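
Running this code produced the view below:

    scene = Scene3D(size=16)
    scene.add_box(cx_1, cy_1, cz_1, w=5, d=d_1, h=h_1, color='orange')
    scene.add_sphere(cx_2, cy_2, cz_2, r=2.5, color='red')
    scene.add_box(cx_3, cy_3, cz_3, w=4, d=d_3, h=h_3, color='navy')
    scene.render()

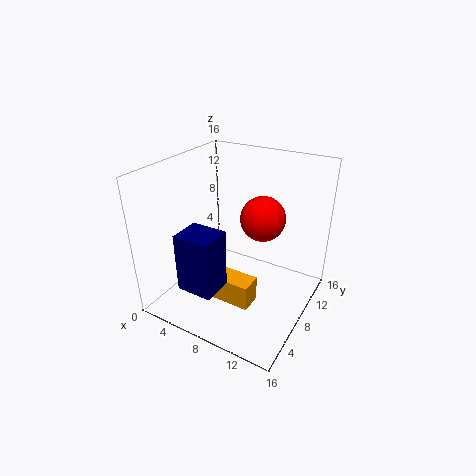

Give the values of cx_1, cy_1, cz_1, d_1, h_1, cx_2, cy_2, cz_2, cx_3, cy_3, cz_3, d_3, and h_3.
cx_1 = 5.5, cy_1 = 5.5, cz_1 = 0.5, d_1 = 2.5, h_1 = 3, cx_2 = 10, cy_2 = 10, cz_2 = 10, cx_3 = 4, cy_3 = 2, cz_3 = 3.5, d_3 = 3.5, h_3 = 6.5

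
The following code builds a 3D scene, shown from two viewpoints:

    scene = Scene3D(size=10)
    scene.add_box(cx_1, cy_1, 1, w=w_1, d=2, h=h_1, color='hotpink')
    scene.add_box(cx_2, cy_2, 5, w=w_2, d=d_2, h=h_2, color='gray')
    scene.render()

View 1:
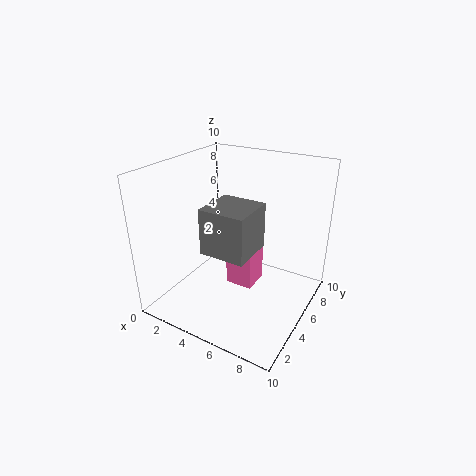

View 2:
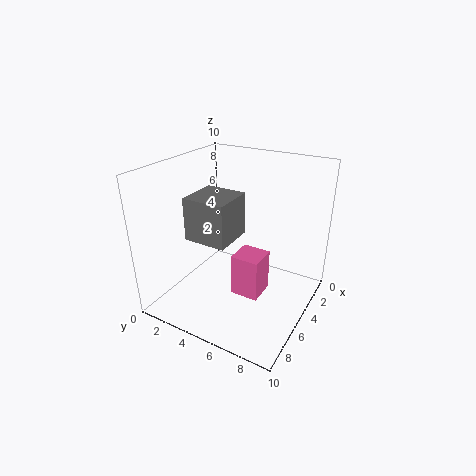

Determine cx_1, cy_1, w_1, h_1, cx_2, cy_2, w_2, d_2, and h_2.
cx_1 = 4; cy_1 = 5; w_1 = 2; h_1 = 3; cx_2 = 4; cy_2 = 2; w_2 = 3; d_2 = 3; h_2 = 3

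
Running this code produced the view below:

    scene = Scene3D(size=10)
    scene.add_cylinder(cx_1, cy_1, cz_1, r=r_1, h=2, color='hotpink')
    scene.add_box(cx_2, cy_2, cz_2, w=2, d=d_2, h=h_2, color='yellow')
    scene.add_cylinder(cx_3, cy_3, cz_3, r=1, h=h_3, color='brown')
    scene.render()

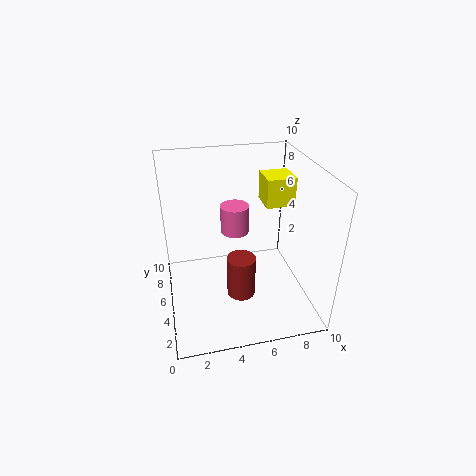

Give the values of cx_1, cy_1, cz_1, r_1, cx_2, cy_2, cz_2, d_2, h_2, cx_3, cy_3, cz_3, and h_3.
cx_1 = 5, cy_1 = 6, cz_1 = 5, r_1 = 1, cx_2 = 7, cy_2 = 5, cz_2 = 7, d_2 = 2, h_2 = 2, cx_3 = 5, cy_3 = 4, cz_3 = 1, h_3 = 3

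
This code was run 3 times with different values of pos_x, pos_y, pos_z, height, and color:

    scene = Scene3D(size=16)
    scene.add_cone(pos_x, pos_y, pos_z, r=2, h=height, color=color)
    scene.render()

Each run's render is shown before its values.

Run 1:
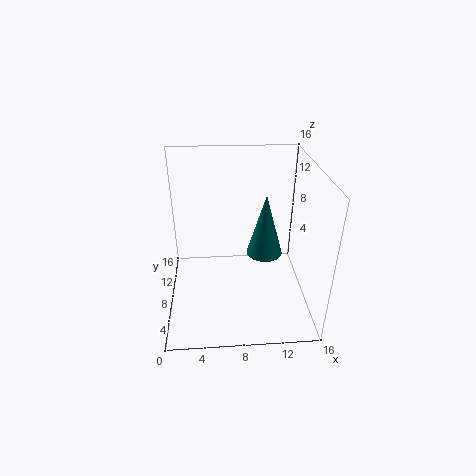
pos_x = 11; pos_y = 8; pos_z = 6; height = 7; color = 'teal'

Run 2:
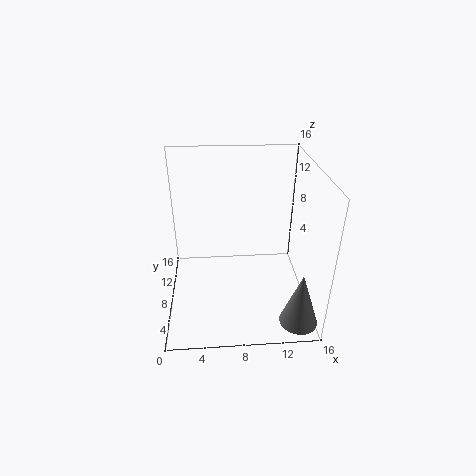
pos_x = 14; pos_y = 2; pos_z = 1; height = 6; color = 'gray'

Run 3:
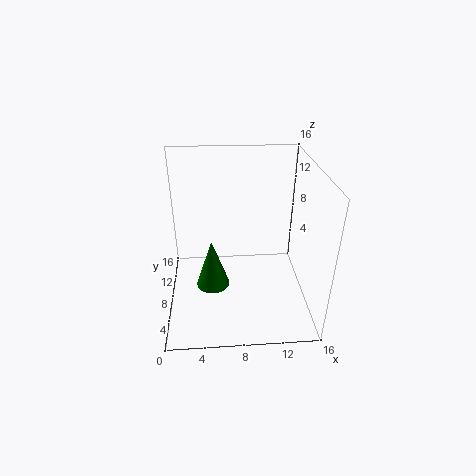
pos_x = 5; pos_y = 9; pos_z = 1; height = 6; color = 'green'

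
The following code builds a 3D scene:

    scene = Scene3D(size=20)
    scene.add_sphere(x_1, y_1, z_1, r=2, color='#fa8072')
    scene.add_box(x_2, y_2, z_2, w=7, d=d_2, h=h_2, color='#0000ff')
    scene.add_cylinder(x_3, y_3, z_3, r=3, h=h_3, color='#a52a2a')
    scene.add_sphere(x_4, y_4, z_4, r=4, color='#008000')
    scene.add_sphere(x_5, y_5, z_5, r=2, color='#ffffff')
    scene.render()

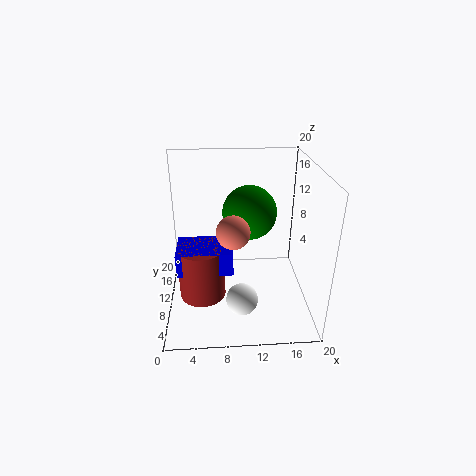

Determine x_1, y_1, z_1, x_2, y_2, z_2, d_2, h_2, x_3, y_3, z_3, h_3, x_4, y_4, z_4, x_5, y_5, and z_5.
x_1 = 9, y_1 = 4, z_1 = 14, x_2 = 2, y_2 = 4, z_2 = 8, d_2 = 5, h_2 = 3, x_3 = 5, y_3 = 6, z_3 = 4, h_3 = 7, x_4 = 12, y_4 = 14, z_4 = 12, x_5 = 10, y_5 = 3, z_5 = 5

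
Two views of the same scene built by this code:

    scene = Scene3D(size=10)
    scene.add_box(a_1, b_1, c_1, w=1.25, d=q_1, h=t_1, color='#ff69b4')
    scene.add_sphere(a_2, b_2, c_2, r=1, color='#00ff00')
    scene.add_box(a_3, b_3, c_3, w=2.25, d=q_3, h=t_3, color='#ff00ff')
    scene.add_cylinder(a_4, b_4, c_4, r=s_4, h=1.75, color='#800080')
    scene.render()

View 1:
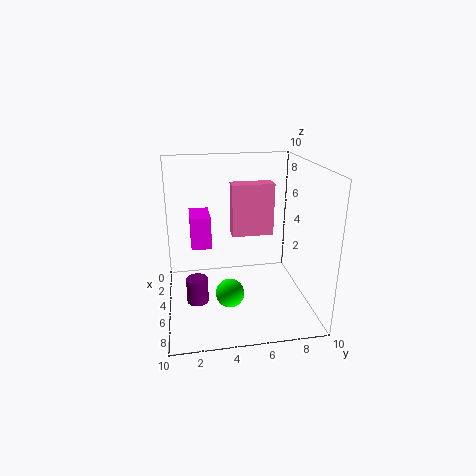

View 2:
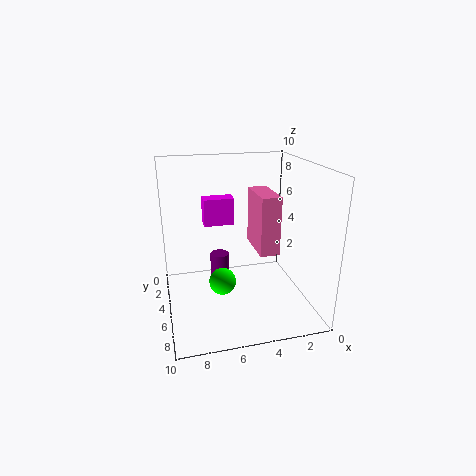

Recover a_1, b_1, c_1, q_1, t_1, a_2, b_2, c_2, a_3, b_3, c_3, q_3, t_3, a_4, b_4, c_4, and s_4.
a_1 = 3
b_1 = 4.75
c_1 = 4.75
q_1 = 3
t_1 = 3.75
a_2 = 6
b_2 = 4.25
c_2 = 1.25
a_3 = 4.75
b_3 = 1.75
c_3 = 5.25
q_3 = 1.25
t_3 = 2
a_4 = 5.75
b_4 = 2
c_4 = 0.75
s_4 = 0.75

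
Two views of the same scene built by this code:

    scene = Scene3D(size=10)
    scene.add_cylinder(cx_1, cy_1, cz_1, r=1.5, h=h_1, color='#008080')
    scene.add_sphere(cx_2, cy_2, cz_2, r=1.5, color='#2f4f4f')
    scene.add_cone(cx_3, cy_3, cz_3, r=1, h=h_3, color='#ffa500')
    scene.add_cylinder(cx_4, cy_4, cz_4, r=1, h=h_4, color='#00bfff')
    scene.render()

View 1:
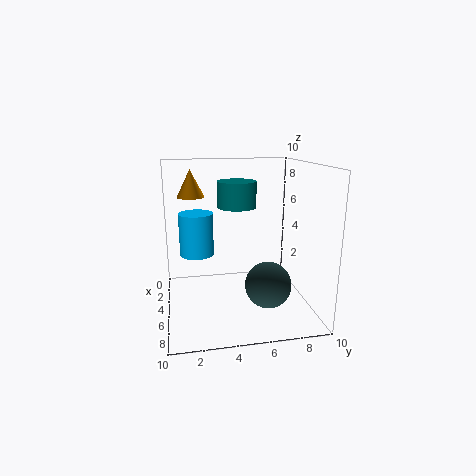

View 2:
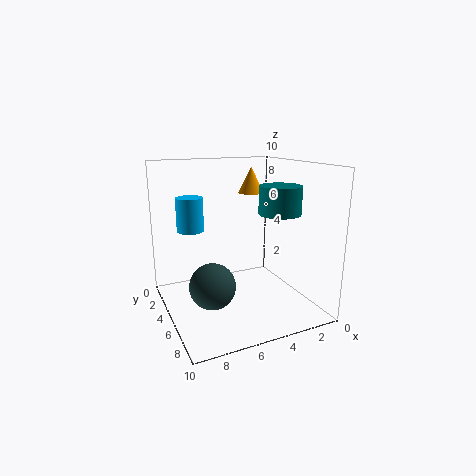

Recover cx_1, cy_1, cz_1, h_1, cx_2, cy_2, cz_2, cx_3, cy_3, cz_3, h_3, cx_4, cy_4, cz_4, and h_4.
cx_1 = 2; cy_1 = 5.5; cz_1 = 6.5; h_1 = 2; cx_2 = 7.5; cy_2 = 6.5; cz_2 = 2.5; cx_3 = 2.5; cy_3 = 2; cz_3 = 7.5; h_3 = 2; cx_4 = 7.5; cy_4 = 2; cz_4 = 5; h_4 = 2.5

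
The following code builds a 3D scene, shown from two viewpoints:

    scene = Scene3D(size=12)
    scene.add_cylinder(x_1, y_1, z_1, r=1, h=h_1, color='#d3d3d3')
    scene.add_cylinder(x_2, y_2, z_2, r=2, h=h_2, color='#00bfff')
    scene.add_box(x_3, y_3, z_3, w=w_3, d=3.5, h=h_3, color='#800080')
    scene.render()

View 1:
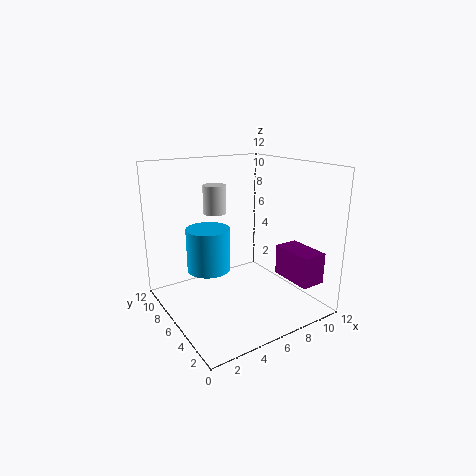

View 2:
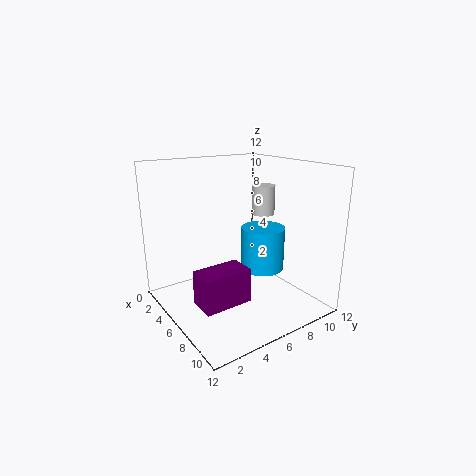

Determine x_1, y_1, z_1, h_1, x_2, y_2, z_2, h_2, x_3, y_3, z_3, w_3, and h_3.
x_1 = 5.5, y_1 = 9, z_1 = 7.5, h_1 = 2.5, x_2 = 5, y_2 = 9.5, z_2 = 2, h_2 = 4, x_3 = 8.5, y_3 = 0.5, z_3 = 3, w_3 = 2, h_3 = 2.5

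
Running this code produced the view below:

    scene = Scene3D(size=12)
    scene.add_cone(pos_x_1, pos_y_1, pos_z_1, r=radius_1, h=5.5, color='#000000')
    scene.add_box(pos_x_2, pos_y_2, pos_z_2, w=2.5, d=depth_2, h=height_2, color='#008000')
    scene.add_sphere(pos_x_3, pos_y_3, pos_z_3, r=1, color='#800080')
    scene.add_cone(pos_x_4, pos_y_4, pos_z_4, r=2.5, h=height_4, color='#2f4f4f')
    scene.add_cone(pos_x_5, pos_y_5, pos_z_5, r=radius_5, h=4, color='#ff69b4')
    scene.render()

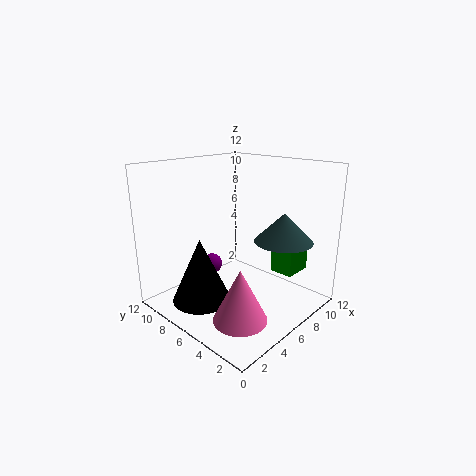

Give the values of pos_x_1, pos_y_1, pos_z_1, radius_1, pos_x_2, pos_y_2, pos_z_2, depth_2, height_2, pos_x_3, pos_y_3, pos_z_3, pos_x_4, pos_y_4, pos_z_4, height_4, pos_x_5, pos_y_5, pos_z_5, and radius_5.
pos_x_1 = 3.5
pos_y_1 = 8
pos_z_1 = 0.5
radius_1 = 2.5
pos_x_2 = 8
pos_y_2 = 2
pos_z_2 = 3
depth_2 = 2
height_2 = 2.5
pos_x_3 = 7.5
pos_y_3 = 11
pos_z_3 = 1.5
pos_x_4 = 9
pos_y_4 = 3.5
pos_z_4 = 5.5
height_4 = 2.5
pos_x_5 = 2.5
pos_y_5 = 2.5
pos_z_5 = 1.5
radius_5 = 2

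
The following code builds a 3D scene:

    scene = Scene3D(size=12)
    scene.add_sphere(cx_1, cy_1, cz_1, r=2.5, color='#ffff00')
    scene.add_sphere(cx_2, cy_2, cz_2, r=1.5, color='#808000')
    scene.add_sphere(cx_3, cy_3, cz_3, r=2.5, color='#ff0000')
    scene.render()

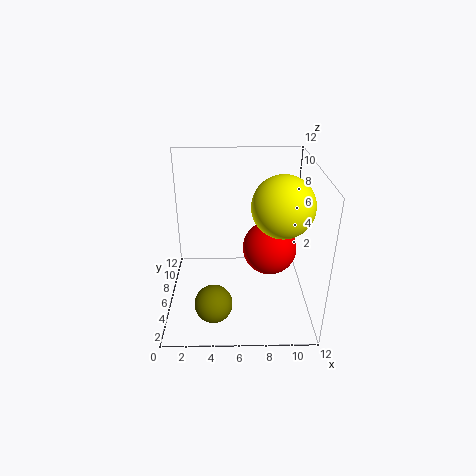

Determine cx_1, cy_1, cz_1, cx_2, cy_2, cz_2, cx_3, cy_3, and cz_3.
cx_1 = 9.5, cy_1 = 5.5, cz_1 = 9, cx_2 = 4, cy_2 = 2.5, cz_2 = 2, cx_3 = 9, cy_3 = 8.5, cz_3 = 3.5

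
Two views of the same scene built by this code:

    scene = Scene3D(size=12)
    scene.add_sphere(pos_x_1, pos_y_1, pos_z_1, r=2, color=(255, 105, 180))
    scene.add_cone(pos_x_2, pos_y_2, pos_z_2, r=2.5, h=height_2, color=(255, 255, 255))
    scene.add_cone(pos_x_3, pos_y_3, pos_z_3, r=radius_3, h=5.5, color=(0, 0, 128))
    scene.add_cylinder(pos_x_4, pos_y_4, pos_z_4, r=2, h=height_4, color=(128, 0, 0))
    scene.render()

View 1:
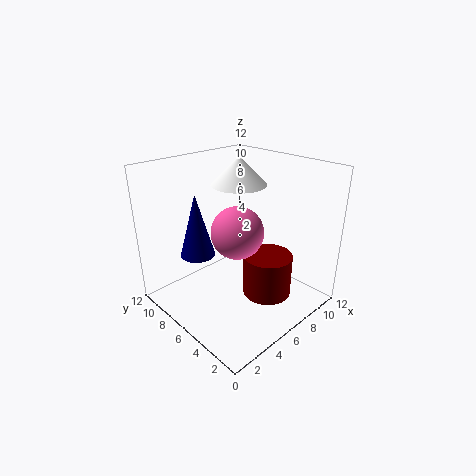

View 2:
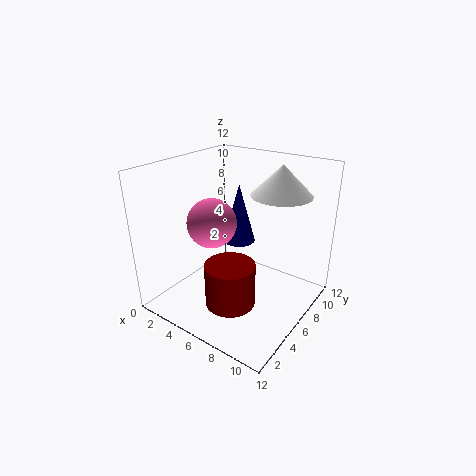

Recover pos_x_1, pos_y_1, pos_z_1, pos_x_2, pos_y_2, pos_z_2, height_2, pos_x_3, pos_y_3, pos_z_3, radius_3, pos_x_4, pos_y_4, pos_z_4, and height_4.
pos_x_1 = 4.5
pos_y_1 = 4.5
pos_z_1 = 7.5
pos_x_2 = 8.5
pos_y_2 = 8.5
pos_z_2 = 9.5
height_2 = 2.5
pos_x_3 = 4
pos_y_3 = 9
pos_z_3 = 4
radius_3 = 1.5
pos_x_4 = 7
pos_y_4 = 3.5
pos_z_4 = 1.5
height_4 = 3.5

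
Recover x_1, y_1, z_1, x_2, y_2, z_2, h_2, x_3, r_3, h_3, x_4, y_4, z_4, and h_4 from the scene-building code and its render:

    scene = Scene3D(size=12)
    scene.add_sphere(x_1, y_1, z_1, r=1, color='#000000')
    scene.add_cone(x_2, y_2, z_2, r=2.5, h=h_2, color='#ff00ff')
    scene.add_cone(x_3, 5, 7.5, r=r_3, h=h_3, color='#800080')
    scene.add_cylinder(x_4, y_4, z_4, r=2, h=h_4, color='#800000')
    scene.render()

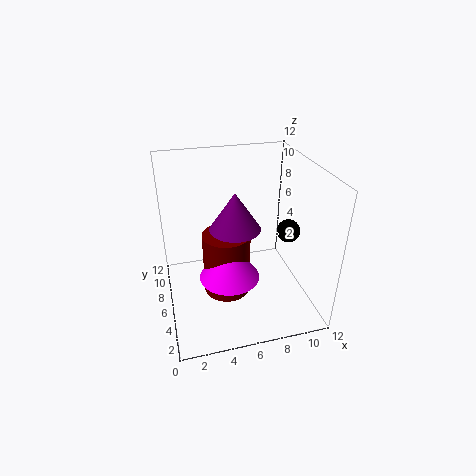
x_1 = 10.5, y_1 = 6, z_1 = 6, x_2 = 5, y_2 = 5, z_2 = 3, h_2 = 3.5, x_3 = 5.5, r_3 = 2, h_3 = 3, x_4 = 5, y_4 = 6, z_4 = 1, h_4 = 5.5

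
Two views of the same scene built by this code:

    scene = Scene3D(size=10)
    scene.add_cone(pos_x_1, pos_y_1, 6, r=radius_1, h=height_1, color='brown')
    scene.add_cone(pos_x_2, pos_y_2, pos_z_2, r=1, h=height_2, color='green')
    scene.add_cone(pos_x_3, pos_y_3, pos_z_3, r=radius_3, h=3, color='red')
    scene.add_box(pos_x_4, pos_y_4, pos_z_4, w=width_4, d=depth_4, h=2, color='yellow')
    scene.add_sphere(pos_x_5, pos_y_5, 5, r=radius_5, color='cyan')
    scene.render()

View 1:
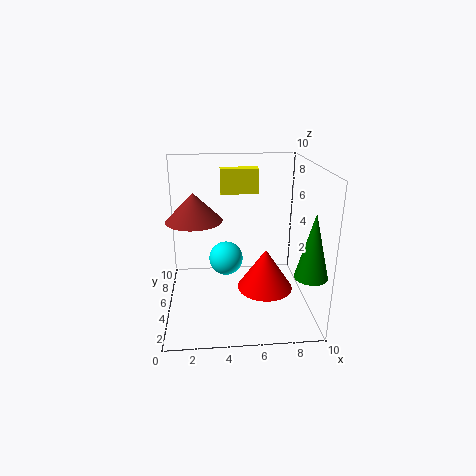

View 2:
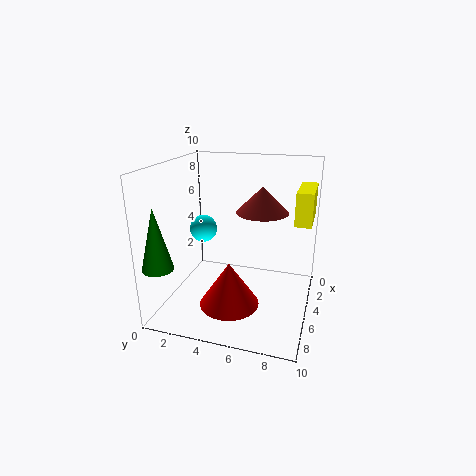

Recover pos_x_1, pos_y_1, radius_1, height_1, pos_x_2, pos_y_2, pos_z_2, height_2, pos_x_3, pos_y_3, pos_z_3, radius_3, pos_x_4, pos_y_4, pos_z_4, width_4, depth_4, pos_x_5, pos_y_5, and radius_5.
pos_x_1 = 2; pos_y_1 = 6; radius_1 = 2; height_1 = 2; pos_x_2 = 9; pos_y_2 = 1; pos_z_2 = 4; height_2 = 4; pos_x_3 = 7; pos_y_3 = 5; pos_z_3 = 1; radius_3 = 2; pos_x_4 = 4; pos_y_4 = 9; pos_z_4 = 7; width_4 = 3; depth_4 = 1; pos_x_5 = 4; pos_y_5 = 2; radius_5 = 1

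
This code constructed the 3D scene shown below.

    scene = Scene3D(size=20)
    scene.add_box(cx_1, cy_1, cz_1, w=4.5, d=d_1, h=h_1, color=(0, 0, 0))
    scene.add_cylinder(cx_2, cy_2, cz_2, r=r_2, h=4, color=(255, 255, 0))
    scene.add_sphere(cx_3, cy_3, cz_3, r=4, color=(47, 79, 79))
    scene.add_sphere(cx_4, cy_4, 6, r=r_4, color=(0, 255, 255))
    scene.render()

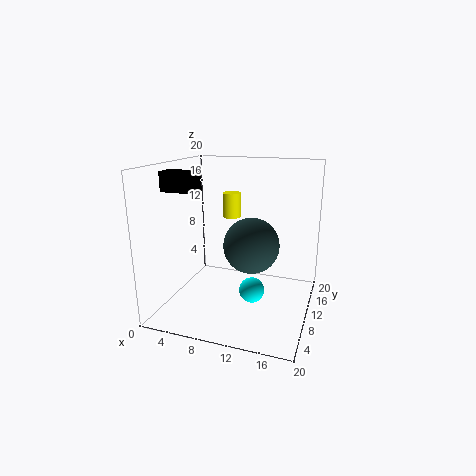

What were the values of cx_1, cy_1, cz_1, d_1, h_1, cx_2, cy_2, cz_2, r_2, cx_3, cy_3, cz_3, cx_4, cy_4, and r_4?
cx_1 = 2; cy_1 = 4; cz_1 = 17; d_1 = 2.5; h_1 = 2.5; cx_2 = 6; cy_2 = 18.5; cz_2 = 10.5; r_2 = 1.5; cx_3 = 11.5; cy_3 = 11.5; cz_3 = 8.5; cx_4 = 14; cy_4 = 3.5; r_4 = 1.5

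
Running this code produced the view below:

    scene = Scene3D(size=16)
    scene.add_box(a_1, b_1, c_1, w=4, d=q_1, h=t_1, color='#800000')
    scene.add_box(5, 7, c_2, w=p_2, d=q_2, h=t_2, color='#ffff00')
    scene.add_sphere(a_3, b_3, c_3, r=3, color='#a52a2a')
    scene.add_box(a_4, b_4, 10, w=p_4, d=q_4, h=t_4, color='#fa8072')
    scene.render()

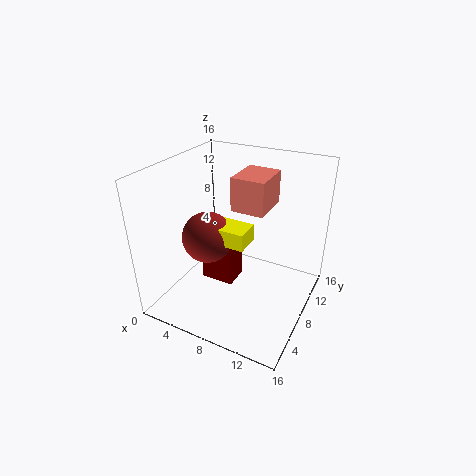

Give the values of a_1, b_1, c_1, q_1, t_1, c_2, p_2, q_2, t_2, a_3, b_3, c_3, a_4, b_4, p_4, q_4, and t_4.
a_1 = 3, b_1 = 8, c_1 = 1, q_1 = 3, t_1 = 6, c_2 = 7, p_2 = 4, q_2 = 3, t_2 = 2, a_3 = 4, b_3 = 8, c_3 = 7, a_4 = 6, b_4 = 10, p_4 = 4, q_4 = 5, t_4 = 4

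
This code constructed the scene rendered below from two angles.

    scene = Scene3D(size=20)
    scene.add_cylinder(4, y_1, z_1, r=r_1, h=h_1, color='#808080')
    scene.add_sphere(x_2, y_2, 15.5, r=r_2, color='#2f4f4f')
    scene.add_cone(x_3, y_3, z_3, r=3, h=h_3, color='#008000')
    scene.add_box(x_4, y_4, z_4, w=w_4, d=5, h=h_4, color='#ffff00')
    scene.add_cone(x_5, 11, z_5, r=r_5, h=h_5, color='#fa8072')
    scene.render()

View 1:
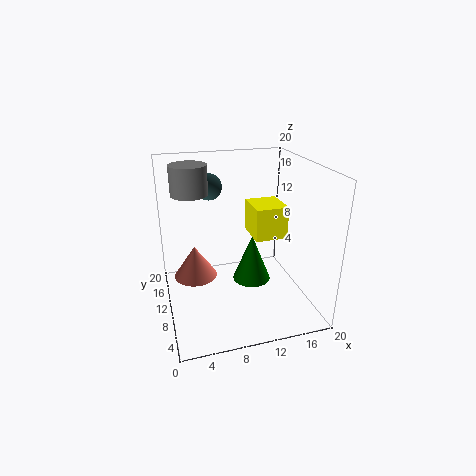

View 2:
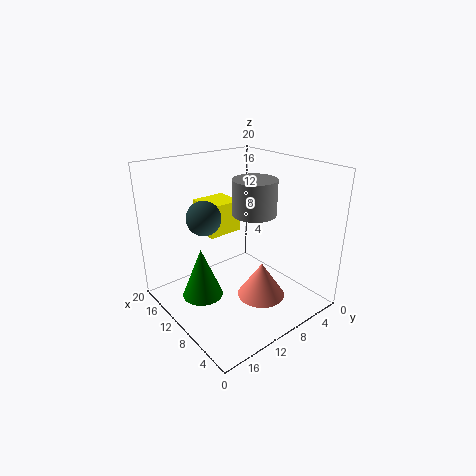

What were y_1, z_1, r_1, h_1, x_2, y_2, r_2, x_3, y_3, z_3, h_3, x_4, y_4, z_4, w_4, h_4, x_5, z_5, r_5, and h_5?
y_1 = 12.5
z_1 = 16
r_1 = 2.5
h_1 = 4
x_2 = 7.5
y_2 = 17
r_2 = 2
x_3 = 13.5
y_3 = 14
z_3 = 0.5
h_3 = 7.5
x_4 = 12
y_4 = 8
z_4 = 10
w_4 = 4.5
h_4 = 4.5
x_5 = 4
z_5 = 4.5
r_5 = 3
h_5 = 4.5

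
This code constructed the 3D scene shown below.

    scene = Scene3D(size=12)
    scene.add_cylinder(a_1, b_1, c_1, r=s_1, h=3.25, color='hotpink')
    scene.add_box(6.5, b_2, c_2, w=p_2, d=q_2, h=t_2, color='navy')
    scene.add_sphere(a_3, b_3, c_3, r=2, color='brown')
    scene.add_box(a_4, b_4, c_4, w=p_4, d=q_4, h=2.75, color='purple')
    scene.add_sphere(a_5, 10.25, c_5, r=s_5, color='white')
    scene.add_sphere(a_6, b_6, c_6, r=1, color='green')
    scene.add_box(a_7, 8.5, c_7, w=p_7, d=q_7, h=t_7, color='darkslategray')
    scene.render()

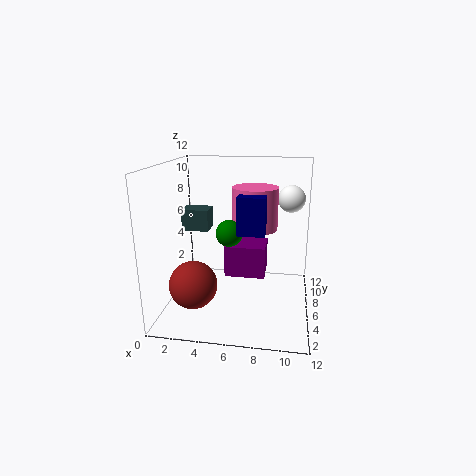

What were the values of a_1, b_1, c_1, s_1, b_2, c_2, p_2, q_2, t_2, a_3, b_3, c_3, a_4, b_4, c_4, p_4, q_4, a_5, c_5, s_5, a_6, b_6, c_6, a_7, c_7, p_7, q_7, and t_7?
a_1 = 7.5
b_1 = 5
c_1 = 7.25
s_1 = 1.75
b_2 = 2.25
c_2 = 7.5
p_2 = 2
q_2 = 3
t_2 = 2.75
a_3 = 2.5
b_3 = 4.25
c_3 = 2.25
a_4 = 4.75
b_4 = 6.25
c_4 = 2.25
p_4 = 3.5
q_4 = 3
a_5 = 10.25
c_5 = 8.5
s_5 = 1.25
a_6 = 5.75
b_6 = 3.5
c_6 = 7.25
a_7 = 0.25
c_7 = 5.5
p_7 = 2.5
q_7 = 2
t_7 = 2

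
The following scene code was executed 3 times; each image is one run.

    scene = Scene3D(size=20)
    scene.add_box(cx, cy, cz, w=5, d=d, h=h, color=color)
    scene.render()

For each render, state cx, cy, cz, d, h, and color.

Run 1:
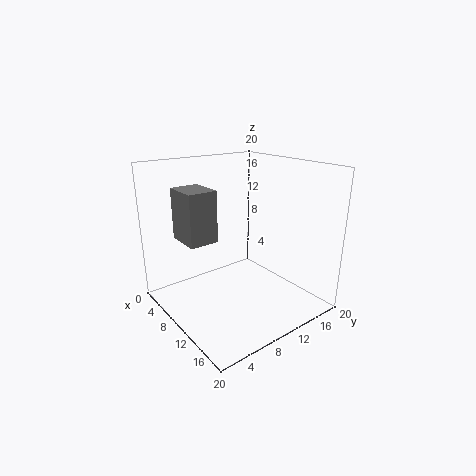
cx = 4.5, cy = 3, cz = 10, d = 4, h = 7, color = 'gray'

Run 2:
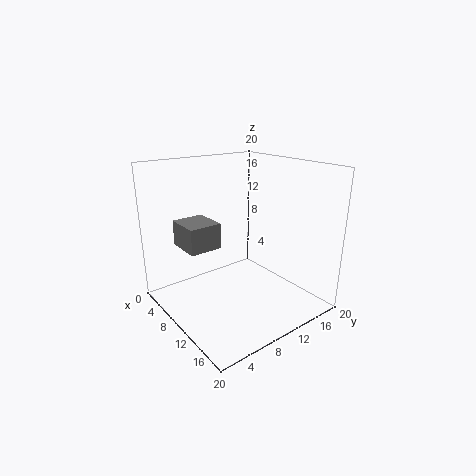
cx = 4.5, cy = 3, cz = 9, d = 4.5, h = 3.5, color = 'gray'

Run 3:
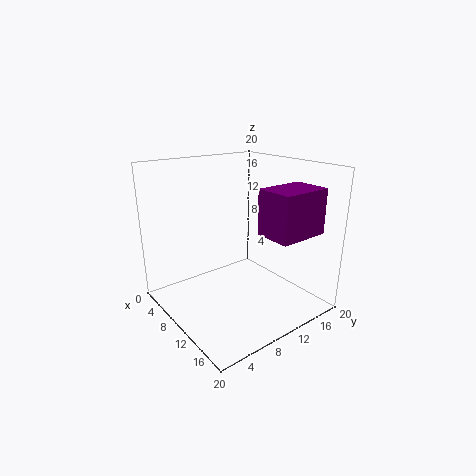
cx = 13.5, cy = 10.5, cz = 11.5, d = 7, h = 6, color = 'purple'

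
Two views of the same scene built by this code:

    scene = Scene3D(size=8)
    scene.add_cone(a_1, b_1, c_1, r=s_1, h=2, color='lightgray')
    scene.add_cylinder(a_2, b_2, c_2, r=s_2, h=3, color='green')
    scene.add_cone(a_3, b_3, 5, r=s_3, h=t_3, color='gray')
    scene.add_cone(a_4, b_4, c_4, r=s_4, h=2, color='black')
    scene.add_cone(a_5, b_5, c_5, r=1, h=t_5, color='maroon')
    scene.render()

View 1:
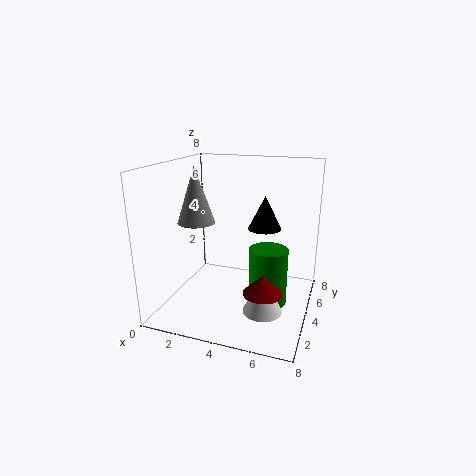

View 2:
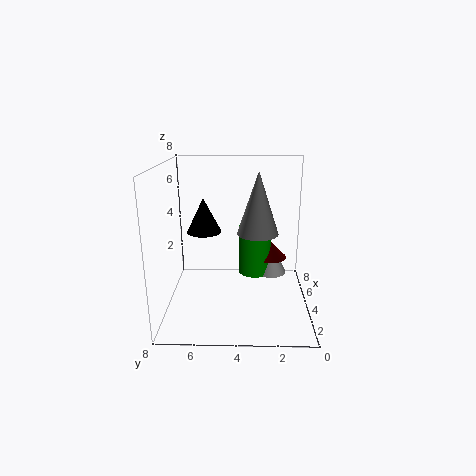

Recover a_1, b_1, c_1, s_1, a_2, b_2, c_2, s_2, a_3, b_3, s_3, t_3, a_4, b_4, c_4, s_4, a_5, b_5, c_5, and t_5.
a_1 = 6, b_1 = 2, c_1 = 1, s_1 = 1, a_2 = 6, b_2 = 3, c_2 = 1, s_2 = 1, a_3 = 2, b_3 = 3, s_3 = 1, t_3 = 3, a_4 = 5, b_4 = 6, c_4 = 4, s_4 = 1, a_5 = 6, b_5 = 2, c_5 = 2, t_5 = 1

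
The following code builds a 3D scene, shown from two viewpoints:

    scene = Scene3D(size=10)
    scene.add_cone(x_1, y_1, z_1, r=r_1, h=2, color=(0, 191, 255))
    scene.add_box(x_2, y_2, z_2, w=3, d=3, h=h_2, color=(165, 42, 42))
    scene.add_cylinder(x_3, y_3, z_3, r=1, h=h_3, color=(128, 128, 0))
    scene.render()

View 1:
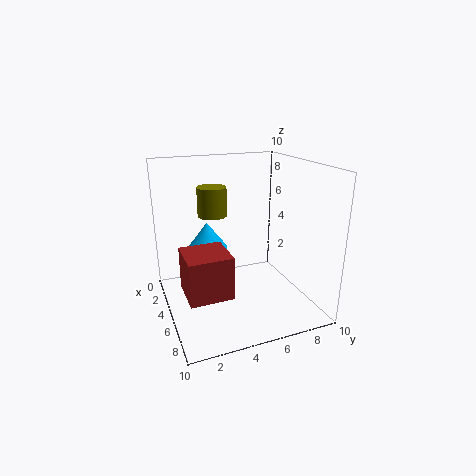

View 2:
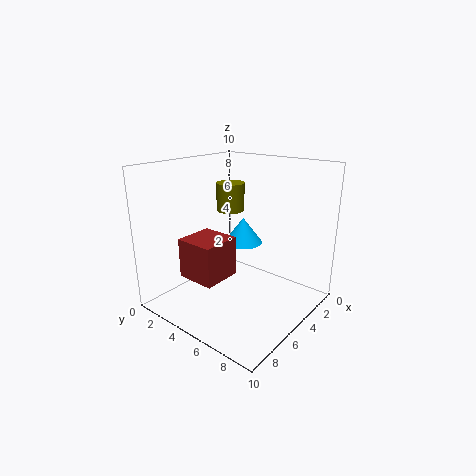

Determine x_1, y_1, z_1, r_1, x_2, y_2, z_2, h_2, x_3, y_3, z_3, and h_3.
x_1 = 2.5
y_1 = 3.5
z_1 = 3.5
r_1 = 1.5
x_2 = 4
y_2 = 1
z_2 = 1.5
h_2 = 3
x_3 = 4
y_3 = 3.5
z_3 = 6.5
h_3 = 2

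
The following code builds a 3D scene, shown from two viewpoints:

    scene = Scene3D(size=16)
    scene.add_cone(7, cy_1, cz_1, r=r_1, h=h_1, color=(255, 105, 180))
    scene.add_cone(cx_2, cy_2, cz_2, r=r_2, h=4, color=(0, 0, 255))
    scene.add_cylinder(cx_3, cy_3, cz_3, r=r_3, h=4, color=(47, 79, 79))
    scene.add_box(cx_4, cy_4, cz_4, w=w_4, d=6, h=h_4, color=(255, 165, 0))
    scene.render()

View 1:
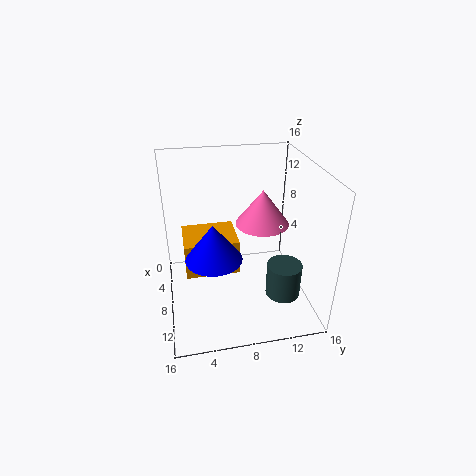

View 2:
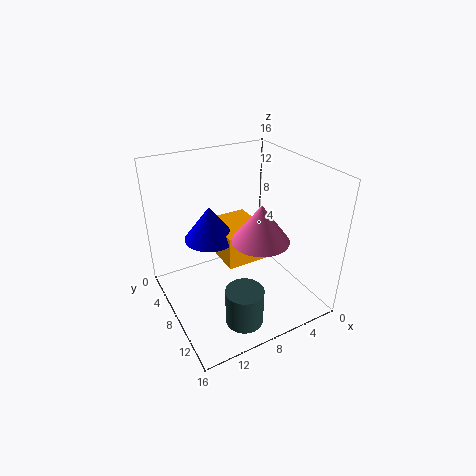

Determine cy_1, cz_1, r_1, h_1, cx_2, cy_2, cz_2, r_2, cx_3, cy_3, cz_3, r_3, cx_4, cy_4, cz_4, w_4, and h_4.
cy_1 = 11; cz_1 = 9; r_1 = 3; h_1 = 4; cx_2 = 10; cy_2 = 5; cz_2 = 7; r_2 = 3; cx_3 = 10; cy_3 = 13; cz_3 = 1; r_3 = 2; cx_4 = 4; cy_4 = 2; cz_4 = 4; w_4 = 5; h_4 = 4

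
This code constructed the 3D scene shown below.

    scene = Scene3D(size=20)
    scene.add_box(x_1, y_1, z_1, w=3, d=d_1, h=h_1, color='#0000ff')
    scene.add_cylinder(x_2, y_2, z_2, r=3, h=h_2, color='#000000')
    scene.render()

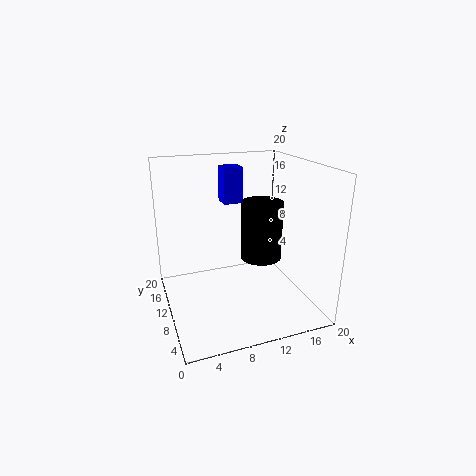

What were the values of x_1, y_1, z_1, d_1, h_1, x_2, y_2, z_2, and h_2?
x_1 = 10
y_1 = 16
z_1 = 13
d_1 = 3
h_1 = 5.5
x_2 = 14
y_2 = 11
z_2 = 6
h_2 = 8.5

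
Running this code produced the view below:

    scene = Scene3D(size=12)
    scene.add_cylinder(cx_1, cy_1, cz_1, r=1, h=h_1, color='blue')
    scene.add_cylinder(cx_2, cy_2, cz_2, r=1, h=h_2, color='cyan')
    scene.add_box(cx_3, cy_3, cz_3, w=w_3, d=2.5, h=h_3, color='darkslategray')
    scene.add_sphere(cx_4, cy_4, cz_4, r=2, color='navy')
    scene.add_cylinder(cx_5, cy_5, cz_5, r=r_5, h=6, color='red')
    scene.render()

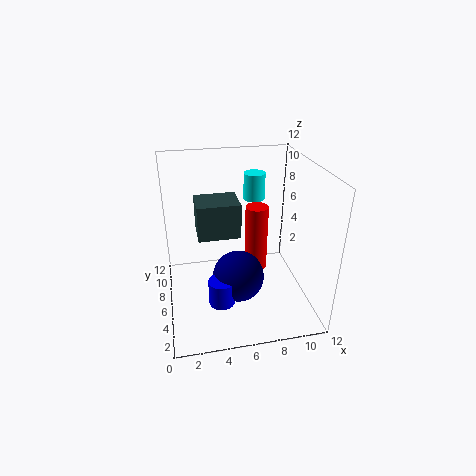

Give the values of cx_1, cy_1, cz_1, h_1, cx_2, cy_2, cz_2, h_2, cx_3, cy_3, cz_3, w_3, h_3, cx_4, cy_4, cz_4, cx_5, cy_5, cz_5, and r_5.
cx_1 = 4, cy_1 = 2.5, cz_1 = 2.5, h_1 = 2, cx_2 = 8.5, cy_2 = 10.5, cz_2 = 7.5, h_2 = 2.5, cx_3 = 2.5, cy_3 = 2.5, cz_3 = 8, w_3 = 3, h_3 = 2.5, cx_4 = 5.5, cy_4 = 3.5, cz_4 = 4, cx_5 = 8, cy_5 = 7.5, cz_5 = 2, r_5 = 1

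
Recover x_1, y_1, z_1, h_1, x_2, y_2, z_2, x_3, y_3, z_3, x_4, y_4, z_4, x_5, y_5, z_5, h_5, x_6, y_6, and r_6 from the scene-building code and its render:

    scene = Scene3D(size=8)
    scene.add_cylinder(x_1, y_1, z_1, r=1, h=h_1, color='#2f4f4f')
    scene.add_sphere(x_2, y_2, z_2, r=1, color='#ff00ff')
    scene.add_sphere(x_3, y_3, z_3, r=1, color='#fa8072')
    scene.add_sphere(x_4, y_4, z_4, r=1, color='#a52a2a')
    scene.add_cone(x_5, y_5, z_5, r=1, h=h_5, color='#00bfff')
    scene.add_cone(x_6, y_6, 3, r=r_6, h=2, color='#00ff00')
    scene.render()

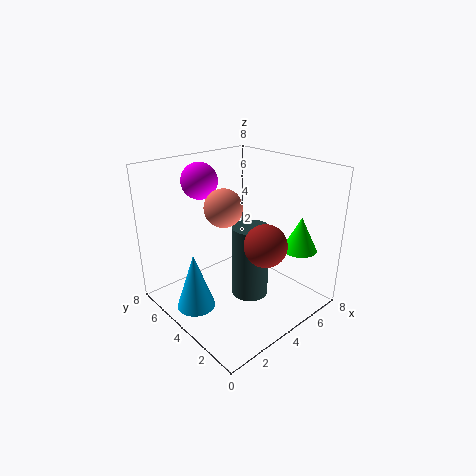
x_1 = 4, y_1 = 3, z_1 = 1, h_1 = 4, x_2 = 3, y_2 = 6, z_2 = 7, x_3 = 3, y_3 = 4, z_3 = 6, x_4 = 3, y_4 = 1, z_4 = 5, x_5 = 1, y_5 = 4, z_5 = 1, h_5 = 3, x_6 = 7, y_6 = 2, r_6 = 1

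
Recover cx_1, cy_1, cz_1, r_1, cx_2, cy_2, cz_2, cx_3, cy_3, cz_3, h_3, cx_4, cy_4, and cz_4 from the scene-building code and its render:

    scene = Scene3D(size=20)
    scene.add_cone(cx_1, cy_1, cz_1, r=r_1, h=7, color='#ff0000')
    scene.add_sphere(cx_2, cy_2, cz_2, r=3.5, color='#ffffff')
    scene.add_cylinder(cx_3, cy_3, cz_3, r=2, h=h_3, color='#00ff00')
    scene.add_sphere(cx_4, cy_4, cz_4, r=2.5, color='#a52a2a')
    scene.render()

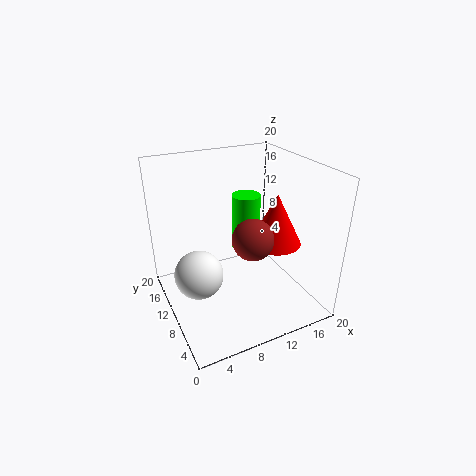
cx_1 = 14.5
cy_1 = 7.5
cz_1 = 9.5
r_1 = 3.5
cx_2 = 4.5
cy_2 = 11.5
cz_2 = 4.5
cx_3 = 12
cy_3 = 11.5
cz_3 = 7.5
h_3 = 8
cx_4 = 9
cy_4 = 4
cz_4 = 13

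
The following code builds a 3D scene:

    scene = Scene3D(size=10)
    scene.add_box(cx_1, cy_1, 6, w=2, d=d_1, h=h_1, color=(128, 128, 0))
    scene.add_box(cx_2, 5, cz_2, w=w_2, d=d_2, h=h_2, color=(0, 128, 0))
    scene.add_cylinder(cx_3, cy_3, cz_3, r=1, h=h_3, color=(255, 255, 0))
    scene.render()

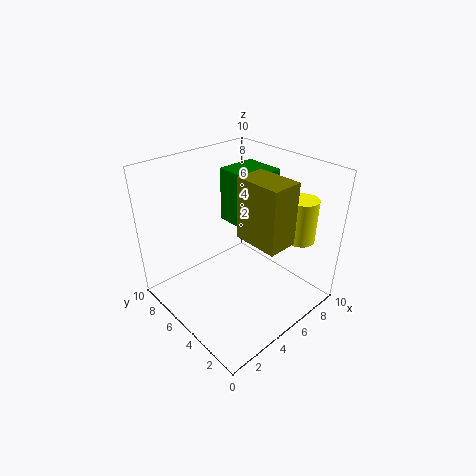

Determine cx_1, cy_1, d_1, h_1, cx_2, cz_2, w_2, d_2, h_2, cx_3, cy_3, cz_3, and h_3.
cx_1 = 4; cy_1 = 1; d_1 = 3; h_1 = 4; cx_2 = 6; cz_2 = 5; w_2 = 3; d_2 = 3; h_2 = 4; cx_3 = 8; cy_3 = 2; cz_3 = 5; h_3 = 3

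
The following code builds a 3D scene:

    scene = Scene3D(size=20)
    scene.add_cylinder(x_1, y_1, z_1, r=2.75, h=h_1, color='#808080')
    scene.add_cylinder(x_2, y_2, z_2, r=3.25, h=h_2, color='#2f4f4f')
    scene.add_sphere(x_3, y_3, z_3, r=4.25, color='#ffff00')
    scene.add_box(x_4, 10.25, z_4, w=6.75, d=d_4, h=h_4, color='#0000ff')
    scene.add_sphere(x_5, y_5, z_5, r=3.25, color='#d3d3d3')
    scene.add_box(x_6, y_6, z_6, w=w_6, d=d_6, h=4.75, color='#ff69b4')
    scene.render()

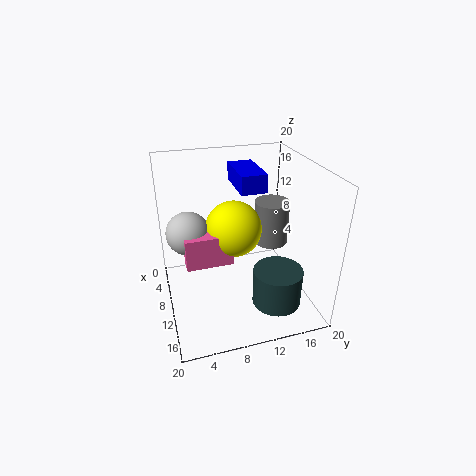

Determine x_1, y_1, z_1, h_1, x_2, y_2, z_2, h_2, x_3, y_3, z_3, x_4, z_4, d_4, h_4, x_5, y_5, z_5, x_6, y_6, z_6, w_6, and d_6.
x_1 = 4.5; y_1 = 17.25; z_1 = 5.25; h_1 = 7; x_2 = 15.75; y_2 = 13.75; z_2 = 2.75; h_2 = 5; x_3 = 6; y_3 = 10.5; z_3 = 9.25; x_4 = 4; z_4 = 16.5; d_4 = 3.5; h_4 = 2.5; x_5 = 5; y_5 = 3.75; z_5 = 9; x_6 = 6.5; y_6 = 2.75; z_6 = 5; w_6 = 2.5; d_6 = 7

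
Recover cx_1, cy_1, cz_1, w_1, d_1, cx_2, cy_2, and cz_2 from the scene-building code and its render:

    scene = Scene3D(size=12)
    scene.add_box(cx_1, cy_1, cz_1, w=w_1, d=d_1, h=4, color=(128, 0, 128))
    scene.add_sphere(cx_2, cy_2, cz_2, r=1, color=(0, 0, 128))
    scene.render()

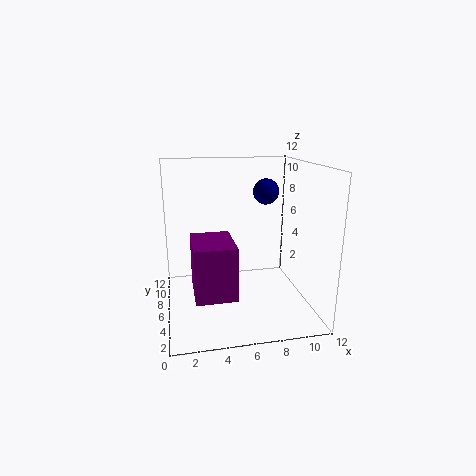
cx_1 = 2, cy_1 = 1, cz_1 = 3, w_1 = 3, d_1 = 4, cx_2 = 8, cy_2 = 5, cz_2 = 10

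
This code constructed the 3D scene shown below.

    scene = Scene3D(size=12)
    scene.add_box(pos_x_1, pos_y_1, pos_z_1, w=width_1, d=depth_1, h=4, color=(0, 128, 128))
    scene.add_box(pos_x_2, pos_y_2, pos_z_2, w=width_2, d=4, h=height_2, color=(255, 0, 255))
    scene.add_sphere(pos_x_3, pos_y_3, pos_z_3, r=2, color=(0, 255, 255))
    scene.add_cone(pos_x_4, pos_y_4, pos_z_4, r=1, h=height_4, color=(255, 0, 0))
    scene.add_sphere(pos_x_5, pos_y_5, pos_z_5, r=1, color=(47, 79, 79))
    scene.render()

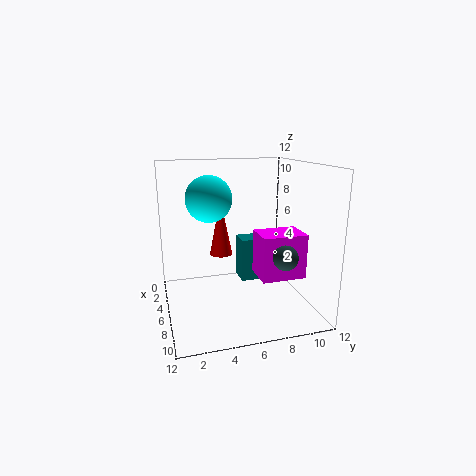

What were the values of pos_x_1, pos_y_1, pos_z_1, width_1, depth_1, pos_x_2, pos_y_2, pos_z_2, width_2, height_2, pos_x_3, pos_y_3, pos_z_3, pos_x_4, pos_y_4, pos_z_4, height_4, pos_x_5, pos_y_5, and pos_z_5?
pos_x_1 = 2, pos_y_1 = 7, pos_z_1 = 1, width_1 = 2, depth_1 = 2, pos_x_2 = 4, pos_y_2 = 8, pos_z_2 = 2, width_2 = 3, height_2 = 4, pos_x_3 = 4, pos_y_3 = 4, pos_z_3 = 9, pos_x_4 = 4, pos_y_4 = 5, pos_z_4 = 4, height_4 = 5, pos_x_5 = 9, pos_y_5 = 9, pos_z_5 = 5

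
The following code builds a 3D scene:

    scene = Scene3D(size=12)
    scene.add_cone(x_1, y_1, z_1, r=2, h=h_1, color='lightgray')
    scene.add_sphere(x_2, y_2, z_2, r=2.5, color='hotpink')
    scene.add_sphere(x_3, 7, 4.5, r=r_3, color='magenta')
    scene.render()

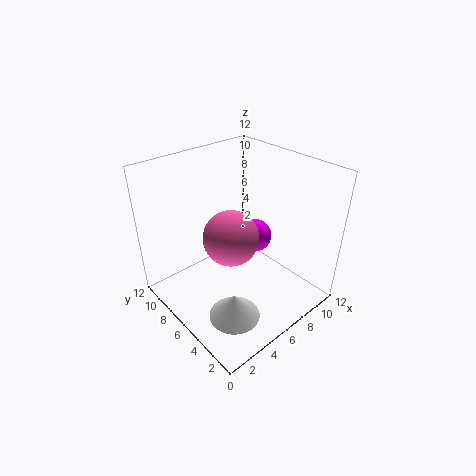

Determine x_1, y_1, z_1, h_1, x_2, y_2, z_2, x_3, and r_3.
x_1 = 3, y_1 = 3, z_1 = 1.5, h_1 = 2, x_2 = 6.5, y_2 = 7.5, z_2 = 5, x_3 = 9, r_3 = 1.5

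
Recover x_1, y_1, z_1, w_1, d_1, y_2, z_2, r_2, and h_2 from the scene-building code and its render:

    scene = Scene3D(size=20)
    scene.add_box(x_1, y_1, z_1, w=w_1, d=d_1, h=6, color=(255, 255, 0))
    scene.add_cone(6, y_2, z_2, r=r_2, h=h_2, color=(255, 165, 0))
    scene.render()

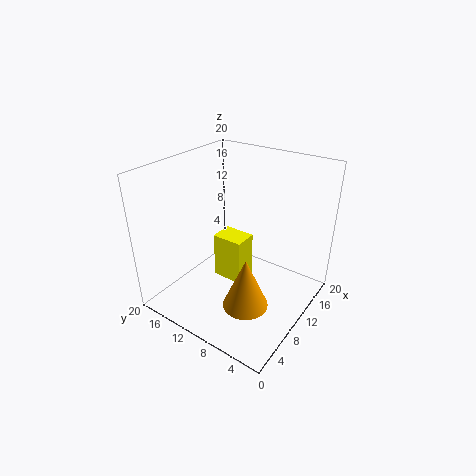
x_1 = 6; y_1 = 7; z_1 = 6; w_1 = 3; d_1 = 4; y_2 = 6; z_2 = 3; r_2 = 3; h_2 = 7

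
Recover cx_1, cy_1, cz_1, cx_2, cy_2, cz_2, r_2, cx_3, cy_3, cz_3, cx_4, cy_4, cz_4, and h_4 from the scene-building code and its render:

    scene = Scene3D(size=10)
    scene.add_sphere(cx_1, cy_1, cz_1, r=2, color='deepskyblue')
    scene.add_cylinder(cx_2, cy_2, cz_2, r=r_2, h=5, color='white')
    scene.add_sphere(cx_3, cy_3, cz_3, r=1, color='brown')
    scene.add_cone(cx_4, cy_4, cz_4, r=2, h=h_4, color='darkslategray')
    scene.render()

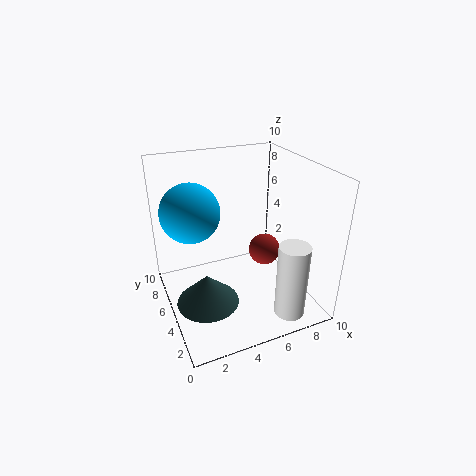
cx_1 = 2
cy_1 = 6
cz_1 = 7
cx_2 = 7
cy_2 = 1
cz_2 = 1
r_2 = 1
cx_3 = 6
cy_3 = 3
cz_3 = 5
cx_4 = 2
cy_4 = 3
cz_4 = 2
h_4 = 2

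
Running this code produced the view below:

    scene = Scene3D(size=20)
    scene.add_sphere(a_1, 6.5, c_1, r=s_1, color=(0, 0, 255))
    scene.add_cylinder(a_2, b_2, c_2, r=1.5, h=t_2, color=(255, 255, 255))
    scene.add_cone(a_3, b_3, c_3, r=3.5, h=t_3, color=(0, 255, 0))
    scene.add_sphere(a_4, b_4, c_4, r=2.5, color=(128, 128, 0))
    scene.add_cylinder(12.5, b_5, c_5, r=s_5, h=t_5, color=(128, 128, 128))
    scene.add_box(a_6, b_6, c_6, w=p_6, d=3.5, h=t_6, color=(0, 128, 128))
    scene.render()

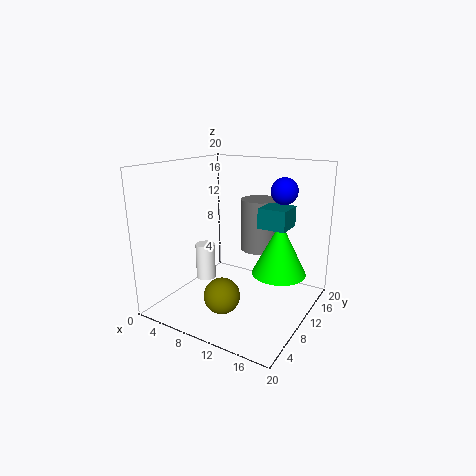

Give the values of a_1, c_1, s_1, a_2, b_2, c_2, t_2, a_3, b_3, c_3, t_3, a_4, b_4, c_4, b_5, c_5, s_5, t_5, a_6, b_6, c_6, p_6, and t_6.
a_1 = 18
c_1 = 18
s_1 = 1.5
a_2 = 3.5
b_2 = 11
c_2 = 2
t_2 = 5.5
a_3 = 16.5
b_3 = 9.5
c_3 = 6.5
t_3 = 7
a_4 = 9.5
b_4 = 6.5
c_4 = 2.5
b_5 = 11.5
c_5 = 8.5
s_5 = 2.5
t_5 = 7
a_6 = 14.5
b_6 = 7
c_6 = 13
p_6 = 3.5
t_6 = 2.5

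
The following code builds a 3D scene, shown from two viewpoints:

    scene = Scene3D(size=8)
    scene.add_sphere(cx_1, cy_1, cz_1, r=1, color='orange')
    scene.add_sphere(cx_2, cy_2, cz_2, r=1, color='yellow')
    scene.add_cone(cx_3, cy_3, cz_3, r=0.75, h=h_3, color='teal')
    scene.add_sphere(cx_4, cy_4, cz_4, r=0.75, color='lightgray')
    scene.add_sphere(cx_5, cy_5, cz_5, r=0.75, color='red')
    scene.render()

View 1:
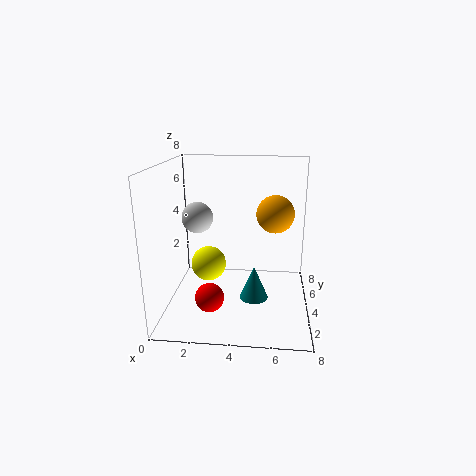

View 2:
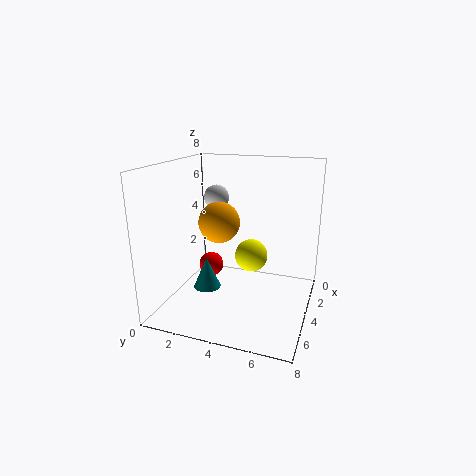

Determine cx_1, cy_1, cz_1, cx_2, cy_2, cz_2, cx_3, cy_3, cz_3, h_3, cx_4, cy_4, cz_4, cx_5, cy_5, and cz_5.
cx_1 = 6; cy_1 = 3.75; cz_1 = 5.5; cx_2 = 2.25; cy_2 = 4.25; cz_2 = 2.25; cx_3 = 5; cy_3 = 2.5; cz_3 = 1.25; h_3 = 1.75; cx_4 = 2.25; cy_4 = 2; cz_4 = 5.75; cx_5 = 2.75; cy_5 = 1.75; cz_5 = 1.5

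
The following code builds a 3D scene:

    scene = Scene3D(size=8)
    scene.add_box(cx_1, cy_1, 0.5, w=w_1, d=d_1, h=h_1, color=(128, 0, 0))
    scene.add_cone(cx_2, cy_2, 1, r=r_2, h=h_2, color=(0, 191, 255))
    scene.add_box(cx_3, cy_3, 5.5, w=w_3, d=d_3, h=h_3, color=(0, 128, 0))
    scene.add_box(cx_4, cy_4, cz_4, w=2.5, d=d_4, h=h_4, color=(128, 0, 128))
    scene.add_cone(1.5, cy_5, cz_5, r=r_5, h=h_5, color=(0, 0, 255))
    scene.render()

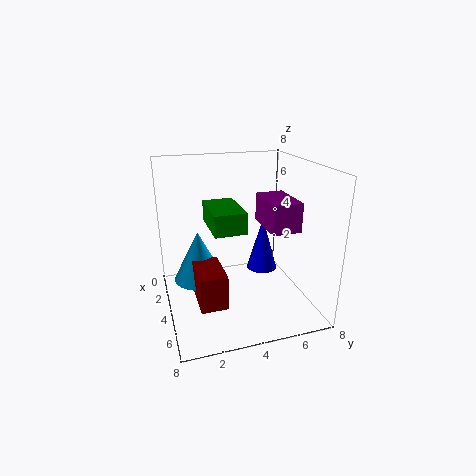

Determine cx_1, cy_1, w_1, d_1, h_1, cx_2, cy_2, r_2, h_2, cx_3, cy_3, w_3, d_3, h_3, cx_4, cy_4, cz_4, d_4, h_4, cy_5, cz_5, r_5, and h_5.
cx_1 = 3, cy_1 = 1.5, w_1 = 2.5, d_1 = 1.5, h_1 = 2, cx_2 = 2.5, cy_2 = 2, r_2 = 1.5, h_2 = 3, cx_3 = 4.5, cy_3 = 2, w_3 = 2.5, d_3 = 1.5, h_3 = 1, cx_4 = 4, cy_4 = 5, cz_4 = 5, d_4 = 1.5, h_4 = 1.5, cy_5 = 6.5, cz_5 = 0.5, r_5 = 1, h_5 = 3.5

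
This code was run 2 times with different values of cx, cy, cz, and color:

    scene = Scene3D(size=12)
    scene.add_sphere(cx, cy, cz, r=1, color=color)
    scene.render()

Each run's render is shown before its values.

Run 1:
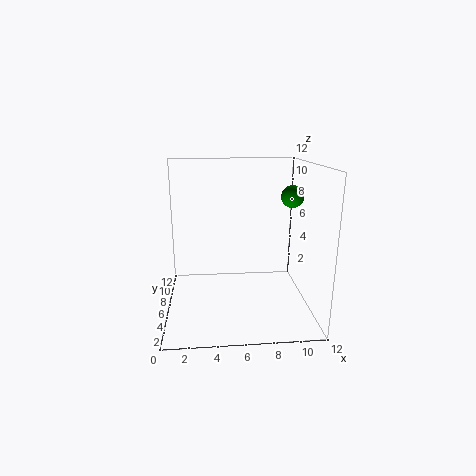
cx = 11, cy = 8, cz = 9, color = 'green'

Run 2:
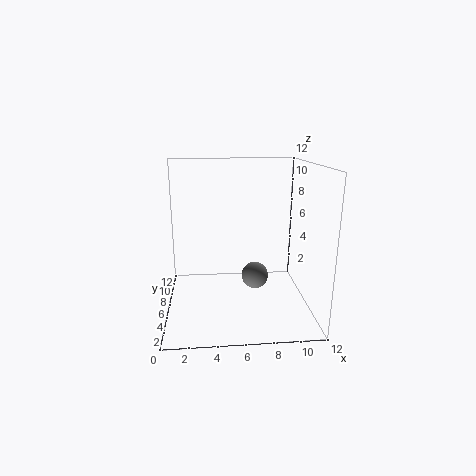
cx = 7, cy = 3, cz = 4, color = 'gray'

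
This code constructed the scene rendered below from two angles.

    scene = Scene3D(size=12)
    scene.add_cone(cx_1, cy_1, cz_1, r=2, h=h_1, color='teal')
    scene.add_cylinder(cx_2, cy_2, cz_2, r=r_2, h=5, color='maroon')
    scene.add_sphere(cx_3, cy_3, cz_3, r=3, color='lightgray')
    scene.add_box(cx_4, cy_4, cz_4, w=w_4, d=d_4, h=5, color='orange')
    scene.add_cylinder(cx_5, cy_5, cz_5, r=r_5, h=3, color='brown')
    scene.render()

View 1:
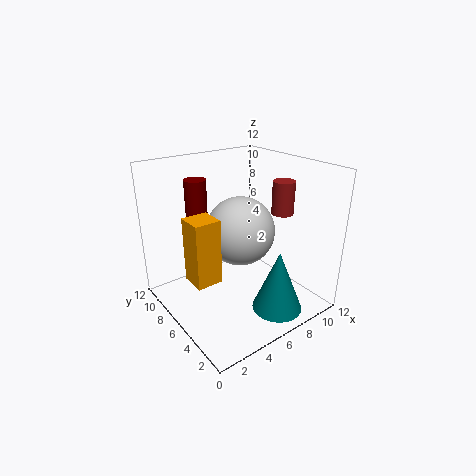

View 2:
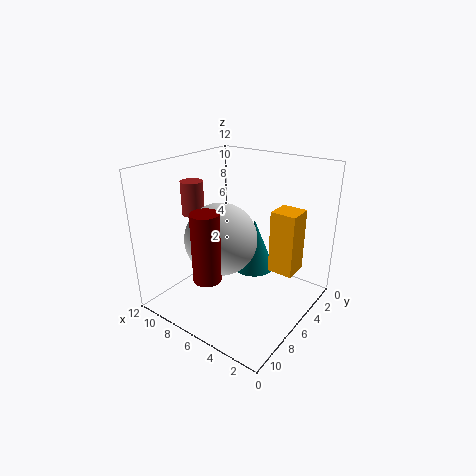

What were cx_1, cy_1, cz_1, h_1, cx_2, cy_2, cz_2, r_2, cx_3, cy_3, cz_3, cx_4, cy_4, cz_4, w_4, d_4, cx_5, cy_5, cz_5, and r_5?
cx_1 = 7
cy_1 = 2
cz_1 = 1
h_1 = 5
cx_2 = 5
cy_2 = 11
cz_2 = 5
r_2 = 1
cx_3 = 7
cy_3 = 7
cz_3 = 6
cx_4 = 1
cy_4 = 4
cz_4 = 4
w_4 = 2
d_4 = 2
cx_5 = 11
cy_5 = 6
cz_5 = 7
r_5 = 1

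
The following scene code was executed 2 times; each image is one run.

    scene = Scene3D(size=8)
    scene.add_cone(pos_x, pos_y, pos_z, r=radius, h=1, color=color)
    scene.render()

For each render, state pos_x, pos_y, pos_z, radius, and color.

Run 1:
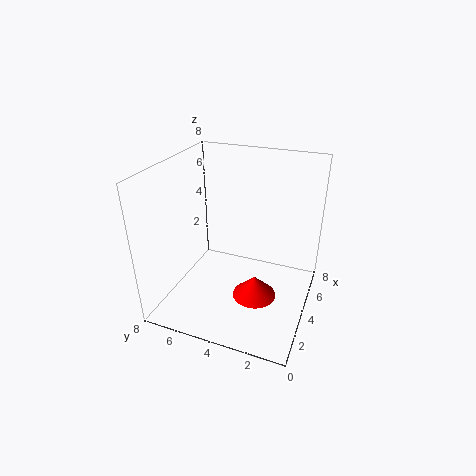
pos_x = 1; pos_y = 2; pos_z = 3; radius = 1; color = 'red'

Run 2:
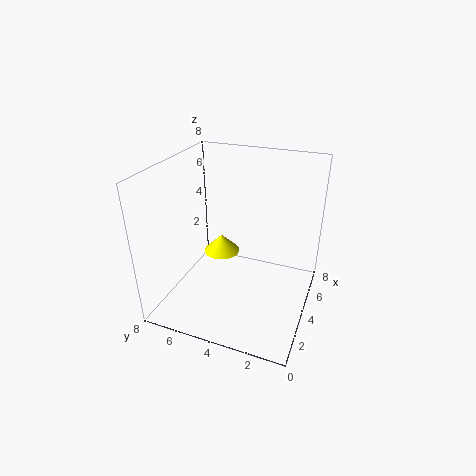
pos_x = 4; pos_y = 5; pos_z = 3; radius = 1; color = 'yellow'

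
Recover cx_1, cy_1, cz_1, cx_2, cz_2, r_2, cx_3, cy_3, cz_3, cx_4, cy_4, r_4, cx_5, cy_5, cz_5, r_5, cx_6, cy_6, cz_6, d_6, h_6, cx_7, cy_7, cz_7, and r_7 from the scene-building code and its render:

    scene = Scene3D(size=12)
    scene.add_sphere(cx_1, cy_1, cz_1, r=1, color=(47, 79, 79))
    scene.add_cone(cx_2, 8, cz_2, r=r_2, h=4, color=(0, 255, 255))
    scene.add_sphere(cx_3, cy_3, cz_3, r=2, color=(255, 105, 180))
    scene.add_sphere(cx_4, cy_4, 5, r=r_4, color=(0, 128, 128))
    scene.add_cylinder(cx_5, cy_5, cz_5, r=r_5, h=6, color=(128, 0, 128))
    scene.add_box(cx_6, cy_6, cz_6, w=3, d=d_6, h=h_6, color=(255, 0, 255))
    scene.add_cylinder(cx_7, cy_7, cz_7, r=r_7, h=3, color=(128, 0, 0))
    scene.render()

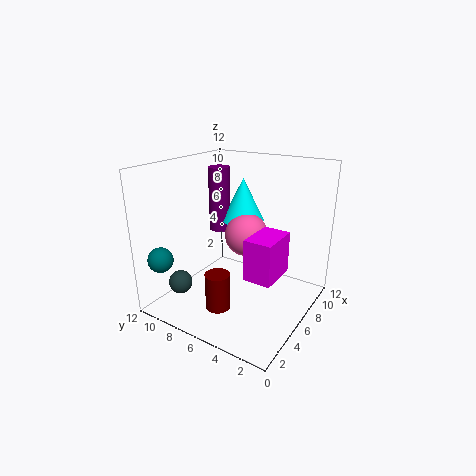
cx_1 = 3
cy_1 = 10
cz_1 = 2
cx_2 = 10
cz_2 = 6
r_2 = 2
cx_3 = 9
cy_3 = 7
cz_3 = 5
cx_4 = 1
cy_4 = 10
r_4 = 1
cx_5 = 9
cy_5 = 10
cz_5 = 5
r_5 = 1
cx_6 = 2
cy_6 = 1
cz_6 = 5
d_6 = 2
h_6 = 3
cx_7 = 3
cy_7 = 6
cz_7 = 1
r_7 = 1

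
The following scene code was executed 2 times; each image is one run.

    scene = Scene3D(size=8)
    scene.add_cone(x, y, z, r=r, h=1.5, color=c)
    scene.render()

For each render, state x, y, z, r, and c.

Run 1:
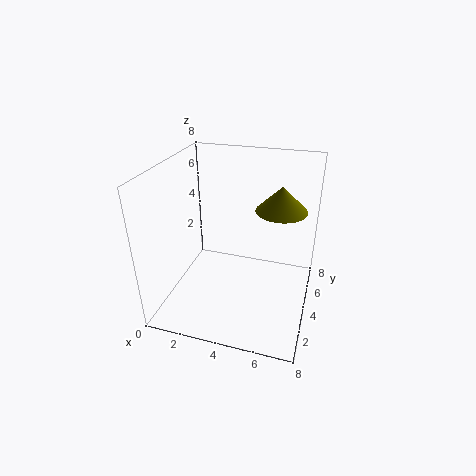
x = 6, y = 6, z = 5, r = 1.5, c = 'olive'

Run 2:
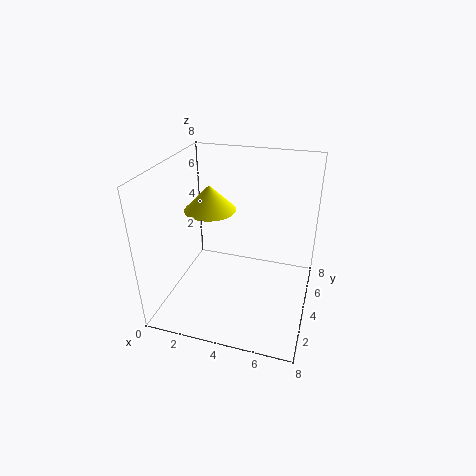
x = 2, y = 5, z = 5, r = 1.5, c = 'yellow'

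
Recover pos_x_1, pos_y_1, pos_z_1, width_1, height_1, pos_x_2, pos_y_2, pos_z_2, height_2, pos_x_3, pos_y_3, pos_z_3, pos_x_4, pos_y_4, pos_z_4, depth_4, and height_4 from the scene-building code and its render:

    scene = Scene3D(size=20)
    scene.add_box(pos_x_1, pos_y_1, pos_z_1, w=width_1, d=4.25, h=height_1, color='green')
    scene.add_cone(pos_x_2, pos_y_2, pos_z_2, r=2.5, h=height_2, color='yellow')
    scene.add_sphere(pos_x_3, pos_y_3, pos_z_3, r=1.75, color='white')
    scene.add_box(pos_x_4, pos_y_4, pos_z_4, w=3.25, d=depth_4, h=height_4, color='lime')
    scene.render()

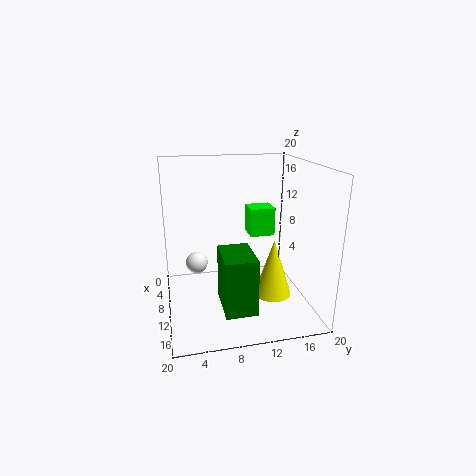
pos_x_1 = 10.25, pos_y_1 = 7, pos_z_1 = 1.5, width_1 = 6.25, height_1 = 7.75, pos_x_2 = 13.75, pos_y_2 = 14, pos_z_2 = 3, height_2 = 7.75, pos_x_3 = 3, pos_y_3 = 4.75, pos_z_3 = 3.5, pos_x_4 = 6.25, pos_y_4 = 12, pos_z_4 = 9.75, depth_4 = 3.5, height_4 = 4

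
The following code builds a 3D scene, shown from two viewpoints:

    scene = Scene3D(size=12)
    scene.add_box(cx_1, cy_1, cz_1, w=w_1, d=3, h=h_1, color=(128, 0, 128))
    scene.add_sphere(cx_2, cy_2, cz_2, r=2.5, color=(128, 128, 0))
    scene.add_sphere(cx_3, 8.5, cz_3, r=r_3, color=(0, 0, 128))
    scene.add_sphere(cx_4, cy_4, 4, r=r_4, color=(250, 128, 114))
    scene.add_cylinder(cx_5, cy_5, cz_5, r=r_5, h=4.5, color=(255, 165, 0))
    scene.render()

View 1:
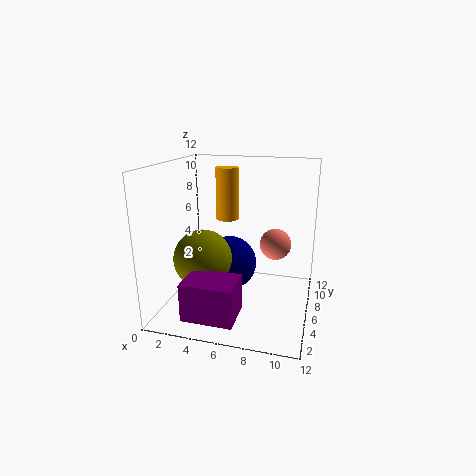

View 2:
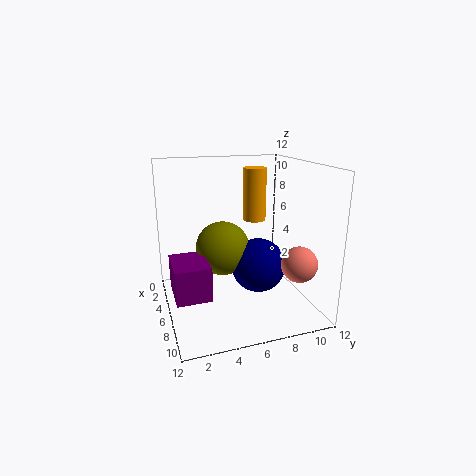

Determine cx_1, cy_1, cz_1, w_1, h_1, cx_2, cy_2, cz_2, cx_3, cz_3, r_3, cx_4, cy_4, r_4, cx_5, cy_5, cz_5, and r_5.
cx_1 = 3
cy_1 = 0.5
cz_1 = 1
w_1 = 4
h_1 = 3
cx_2 = 3
cy_2 = 5.5
cz_2 = 4
cx_3 = 4.5
cz_3 = 2.5
r_3 = 2.5
cx_4 = 8.5
cy_4 = 10.5
r_4 = 1.5
cx_5 = 4.5
cy_5 = 8
cz_5 = 7
r_5 = 1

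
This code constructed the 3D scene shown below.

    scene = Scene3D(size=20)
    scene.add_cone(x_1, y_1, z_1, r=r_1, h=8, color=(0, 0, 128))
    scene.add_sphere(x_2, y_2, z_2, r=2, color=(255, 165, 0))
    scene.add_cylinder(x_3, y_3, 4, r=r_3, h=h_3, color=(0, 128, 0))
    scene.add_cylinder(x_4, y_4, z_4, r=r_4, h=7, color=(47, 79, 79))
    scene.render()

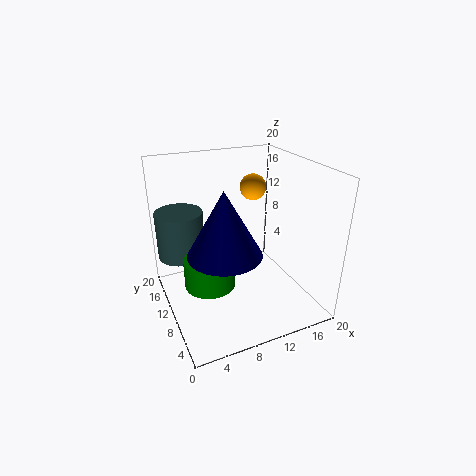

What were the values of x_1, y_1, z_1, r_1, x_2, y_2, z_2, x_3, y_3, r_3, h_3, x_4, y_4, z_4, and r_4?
x_1 = 6; y_1 = 5; z_1 = 11; r_1 = 4.5; x_2 = 15; y_2 = 15.5; z_2 = 15; x_3 = 5.5; y_3 = 9.5; r_3 = 3.5; h_3 = 4; x_4 = 3.5; y_4 = 16.5; z_4 = 5.5; r_4 = 3.5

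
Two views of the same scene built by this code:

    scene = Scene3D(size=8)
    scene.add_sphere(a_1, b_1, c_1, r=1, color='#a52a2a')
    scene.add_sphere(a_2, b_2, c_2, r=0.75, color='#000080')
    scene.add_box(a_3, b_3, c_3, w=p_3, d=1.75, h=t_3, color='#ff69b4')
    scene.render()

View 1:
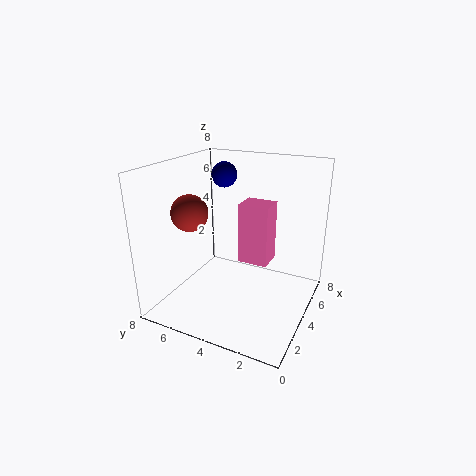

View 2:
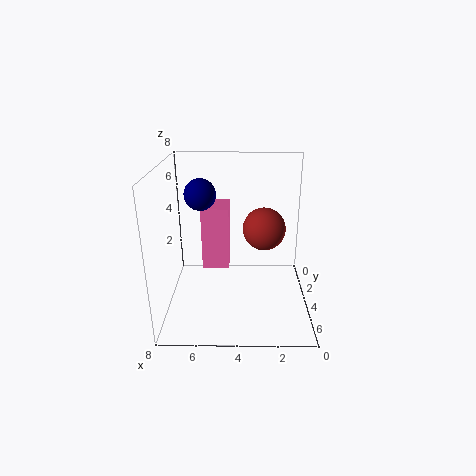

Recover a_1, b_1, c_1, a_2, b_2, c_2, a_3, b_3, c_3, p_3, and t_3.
a_1 = 2.75
b_1 = 6.25
c_1 = 5.5
a_2 = 5.75
b_2 = 5.75
c_2 = 7
a_3 = 4.5
b_3 = 2.5
c_3 = 2.25
p_3 = 1.5
t_3 = 3.5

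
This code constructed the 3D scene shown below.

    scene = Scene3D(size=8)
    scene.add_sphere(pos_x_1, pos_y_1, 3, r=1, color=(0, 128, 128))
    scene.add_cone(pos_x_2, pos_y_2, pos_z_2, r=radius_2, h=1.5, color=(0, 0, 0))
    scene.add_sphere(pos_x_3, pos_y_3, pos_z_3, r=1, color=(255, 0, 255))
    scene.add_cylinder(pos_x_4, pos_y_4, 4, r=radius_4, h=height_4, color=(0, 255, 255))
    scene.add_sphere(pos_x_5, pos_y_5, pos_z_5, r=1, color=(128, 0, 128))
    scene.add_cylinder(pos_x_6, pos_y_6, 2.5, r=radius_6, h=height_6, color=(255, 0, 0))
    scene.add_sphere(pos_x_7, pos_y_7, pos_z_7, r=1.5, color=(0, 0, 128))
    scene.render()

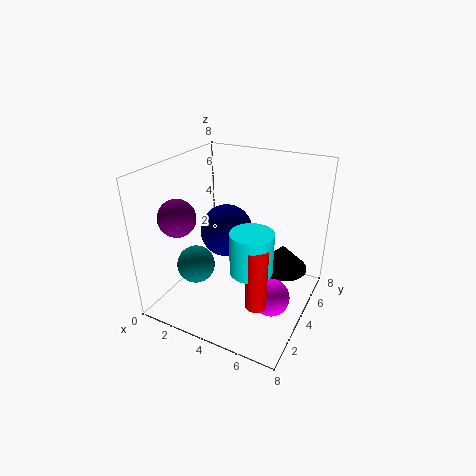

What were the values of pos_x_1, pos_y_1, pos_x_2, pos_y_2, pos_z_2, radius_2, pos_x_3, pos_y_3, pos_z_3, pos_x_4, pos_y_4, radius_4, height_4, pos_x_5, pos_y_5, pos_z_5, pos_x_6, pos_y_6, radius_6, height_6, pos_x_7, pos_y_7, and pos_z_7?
pos_x_1 = 2.5; pos_y_1 = 2; pos_x_2 = 6; pos_y_2 = 6; pos_z_2 = 1.5; radius_2 = 1.5; pos_x_3 = 6.5; pos_y_3 = 3; pos_z_3 = 1.5; pos_x_4 = 6; pos_y_4 = 1.5; radius_4 = 1; height_4 = 2; pos_x_5 = 1.5; pos_y_5 = 2; pos_z_5 = 5.5; pos_x_6 = 6.5; pos_y_6 = 1; radius_6 = 0.5; height_6 = 3; pos_x_7 = 3; pos_y_7 = 4.5; pos_z_7 = 4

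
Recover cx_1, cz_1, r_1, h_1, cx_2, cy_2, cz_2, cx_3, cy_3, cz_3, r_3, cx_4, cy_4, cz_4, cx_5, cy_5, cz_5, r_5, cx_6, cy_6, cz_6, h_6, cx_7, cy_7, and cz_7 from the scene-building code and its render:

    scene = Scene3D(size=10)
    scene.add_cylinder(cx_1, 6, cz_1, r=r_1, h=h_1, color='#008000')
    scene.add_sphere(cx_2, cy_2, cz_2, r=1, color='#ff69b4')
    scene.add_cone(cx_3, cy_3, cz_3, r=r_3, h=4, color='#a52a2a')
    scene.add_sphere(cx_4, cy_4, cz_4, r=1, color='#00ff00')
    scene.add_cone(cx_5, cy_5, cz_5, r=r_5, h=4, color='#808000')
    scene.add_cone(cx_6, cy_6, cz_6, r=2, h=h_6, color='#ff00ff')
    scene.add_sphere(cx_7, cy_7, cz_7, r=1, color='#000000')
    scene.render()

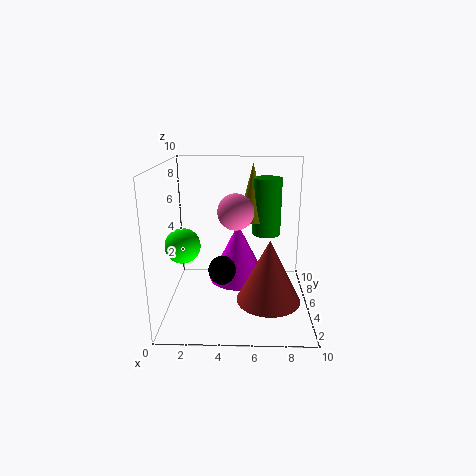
cx_1 = 7, cz_1 = 5, r_1 = 1, h_1 = 4, cx_2 = 5, cy_2 = 1, cz_2 = 8, cx_3 = 7, cy_3 = 2, cz_3 = 2, r_3 = 2, cx_4 = 2, cy_4 = 1, cz_4 = 6, cx_5 = 6, cy_5 = 6, cz_5 = 6, r_5 = 1, cx_6 = 5, cy_6 = 5, cz_6 = 2, h_6 = 4, cx_7 = 4, cy_7 = 4, cz_7 = 3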